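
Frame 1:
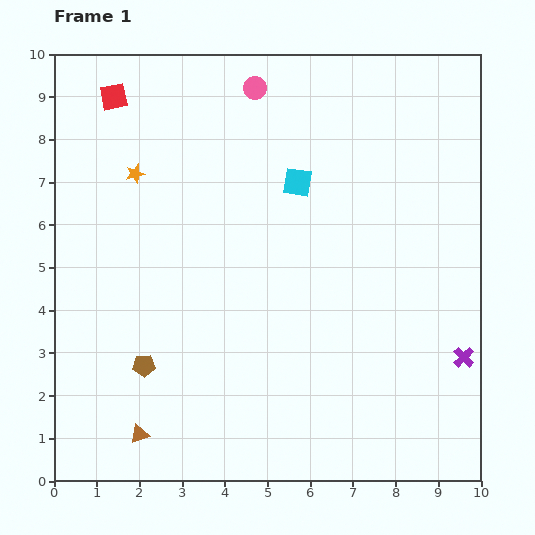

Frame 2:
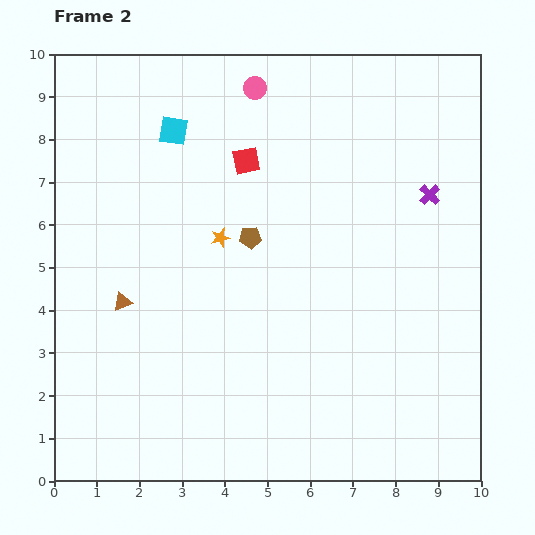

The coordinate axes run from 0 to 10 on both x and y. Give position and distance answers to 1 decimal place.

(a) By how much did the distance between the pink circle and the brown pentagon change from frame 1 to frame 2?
-3.5

Distance in frame 1: 7.0. Distance in frame 2: 3.5.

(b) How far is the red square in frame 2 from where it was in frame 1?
3.4

The red square moved from (1.4, 9.0) to (4.5, 7.5), a distance of √(3.1² + 1.5²) ≈ 3.4.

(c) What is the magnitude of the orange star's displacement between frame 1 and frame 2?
2.5

The orange star moved from (1.9, 7.2) to (3.9, 5.7), a distance of √(2.0² + 1.5²) ≈ 2.5.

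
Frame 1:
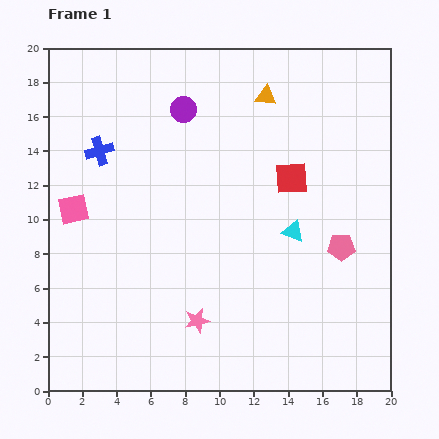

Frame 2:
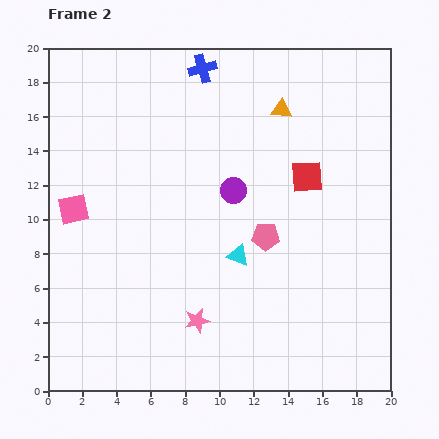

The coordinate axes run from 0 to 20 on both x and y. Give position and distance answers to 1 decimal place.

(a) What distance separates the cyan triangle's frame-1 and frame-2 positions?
3.5

The cyan triangle moved from (14.3, 9.3) to (11.1, 7.9), a distance of √(3.2² + 1.4²) ≈ 3.5.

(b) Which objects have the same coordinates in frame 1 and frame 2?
the pink star, the pink square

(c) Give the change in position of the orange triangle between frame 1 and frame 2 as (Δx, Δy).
(0.9, -0.8)

The orange triangle was at (12.7, 17.2) in frame 1 and (13.6, 16.4) in frame 2.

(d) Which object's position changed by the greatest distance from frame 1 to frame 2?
the blue cross

(moved 7.7; next 5.5)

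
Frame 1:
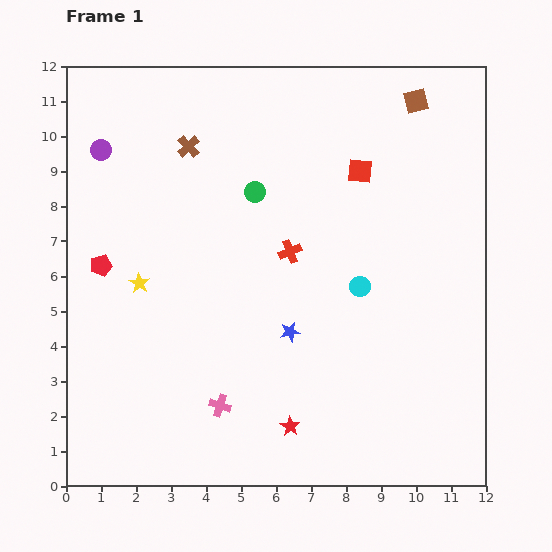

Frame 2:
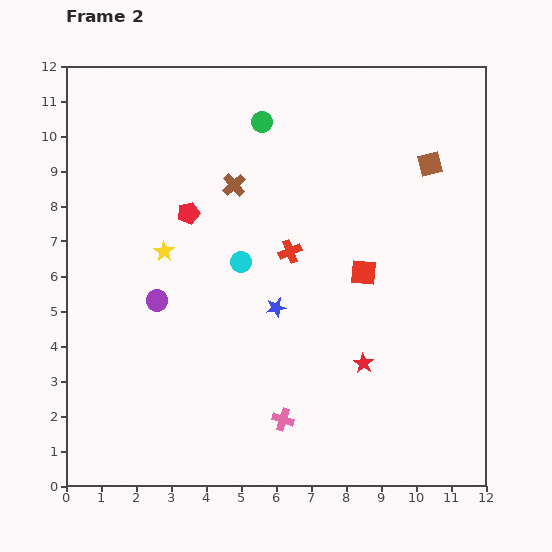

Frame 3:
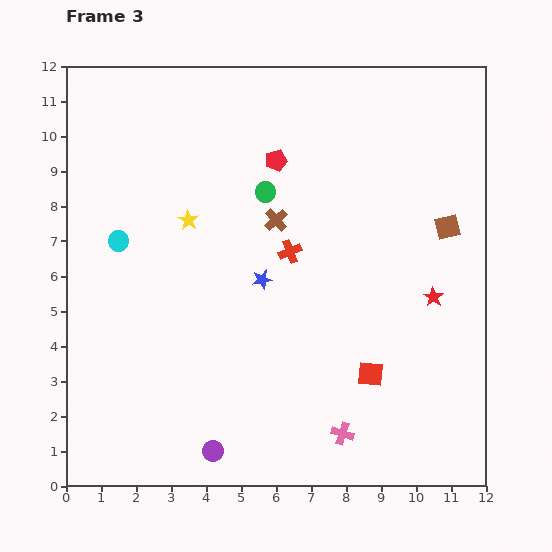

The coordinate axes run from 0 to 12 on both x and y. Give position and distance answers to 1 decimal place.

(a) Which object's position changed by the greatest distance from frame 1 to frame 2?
the purple circle

(moved 4.6; next 3.5)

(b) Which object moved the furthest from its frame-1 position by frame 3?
the purple circle

(moved 9.2; next 7.0)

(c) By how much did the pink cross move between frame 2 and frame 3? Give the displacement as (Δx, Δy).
(1.7, -0.4)

The pink cross was at (6.2, 1.9) in frame 2 and (7.9, 1.5) in frame 3.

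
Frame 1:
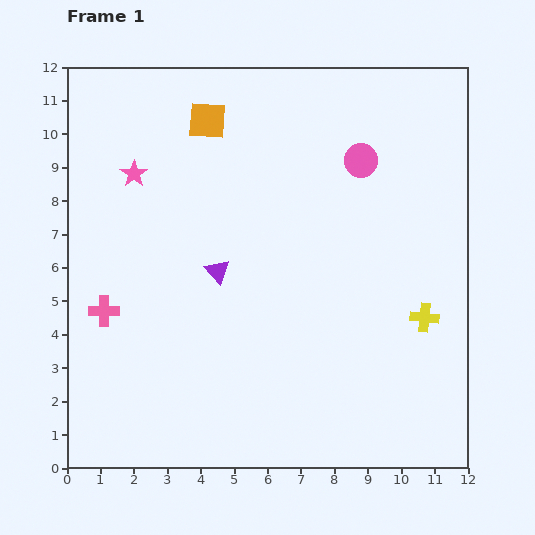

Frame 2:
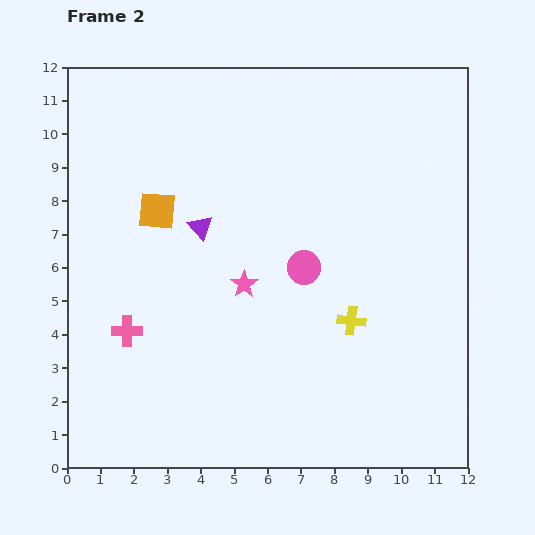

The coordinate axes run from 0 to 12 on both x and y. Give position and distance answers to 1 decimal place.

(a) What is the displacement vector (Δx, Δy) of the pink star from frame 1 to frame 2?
(3.3, -3.3)

The pink star was at (2.0, 8.8) in frame 1 and (5.3, 5.5) in frame 2.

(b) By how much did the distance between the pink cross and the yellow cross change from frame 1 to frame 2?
-2.9

Distance in frame 1: 9.6. Distance in frame 2: 6.7.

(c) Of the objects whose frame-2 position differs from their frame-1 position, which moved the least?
the pink cross

(moved 0.9)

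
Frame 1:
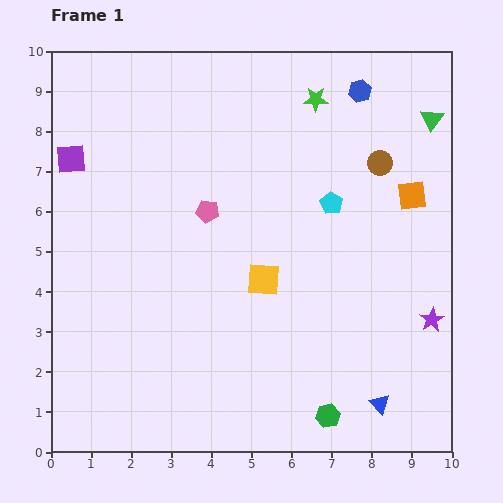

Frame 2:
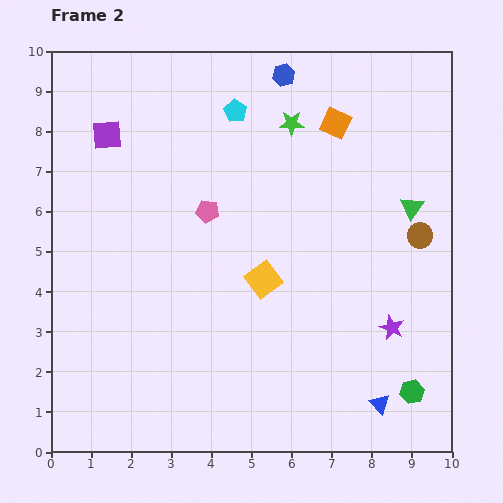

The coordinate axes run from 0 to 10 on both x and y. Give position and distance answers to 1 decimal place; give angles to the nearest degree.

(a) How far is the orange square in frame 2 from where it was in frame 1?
2.6

The orange square moved from (9.0, 6.4) to (7.1, 8.2), a distance of √(1.9² + 1.8²) ≈ 2.6.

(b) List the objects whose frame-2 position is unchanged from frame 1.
the yellow square, the pink pentagon, the blue triangle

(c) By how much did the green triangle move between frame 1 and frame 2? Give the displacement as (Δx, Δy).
(-0.5, -2.2)

The green triangle was at (9.5, 8.3) in frame 1 and (9.0, 6.1) in frame 2.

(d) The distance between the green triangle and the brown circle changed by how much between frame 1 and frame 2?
-1.0

Distance in frame 1: 1.7. Distance in frame 2: 0.7.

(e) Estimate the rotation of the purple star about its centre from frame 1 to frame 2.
19° counter-clockwise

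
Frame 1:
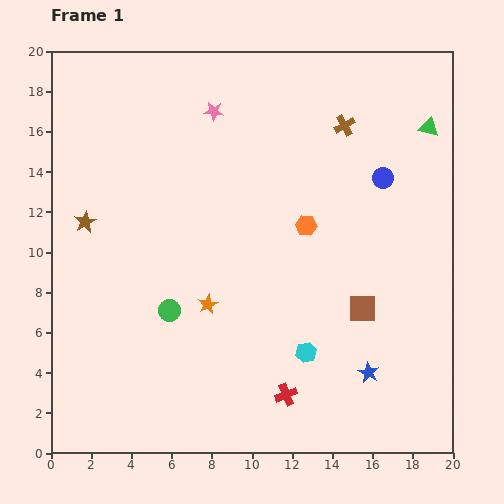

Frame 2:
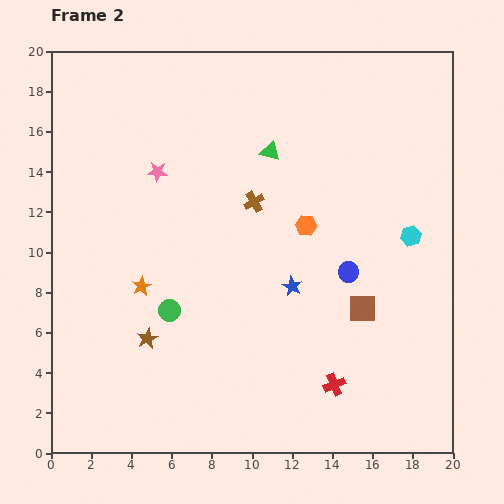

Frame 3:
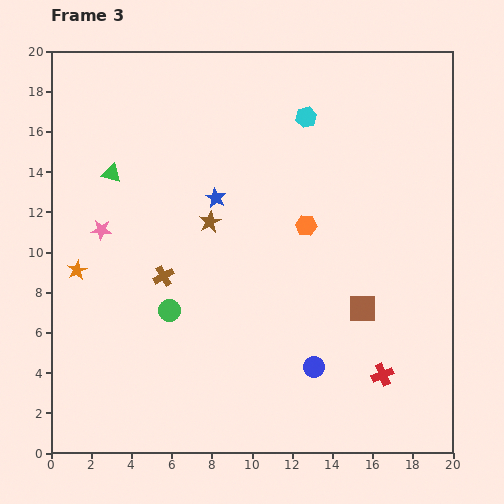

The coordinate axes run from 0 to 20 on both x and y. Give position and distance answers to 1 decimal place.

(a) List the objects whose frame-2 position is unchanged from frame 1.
the green circle, the brown square, the orange hexagon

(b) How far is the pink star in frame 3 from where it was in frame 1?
8.1

The pink star moved from (8.1, 17.0) to (2.5, 11.1), a distance of √(5.6² + 5.9²) ≈ 8.1.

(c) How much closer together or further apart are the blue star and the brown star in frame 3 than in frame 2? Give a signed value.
-6.5

Distance in frame 2: 7.7. Distance in frame 3: 1.2.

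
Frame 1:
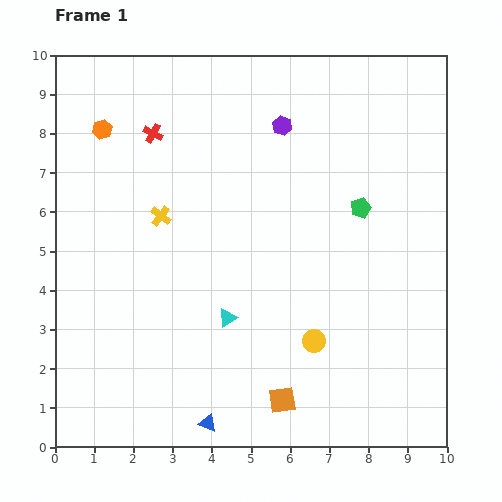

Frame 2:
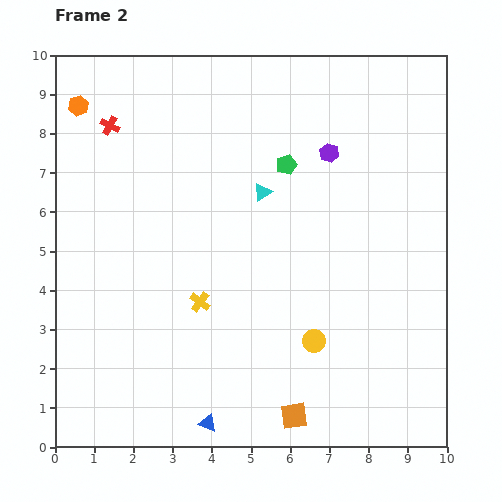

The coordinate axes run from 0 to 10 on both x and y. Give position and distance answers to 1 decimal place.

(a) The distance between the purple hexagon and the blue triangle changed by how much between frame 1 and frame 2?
-0.2

Distance in frame 1: 7.8. Distance in frame 2: 7.6.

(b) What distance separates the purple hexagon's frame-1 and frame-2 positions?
1.4

The purple hexagon moved from (5.8, 8.2) to (7.0, 7.5), a distance of √(1.2² + 0.7²) ≈ 1.4.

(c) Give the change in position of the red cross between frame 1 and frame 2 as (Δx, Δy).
(-1.1, 0.2)

The red cross was at (2.5, 8.0) in frame 1 and (1.4, 8.2) in frame 2.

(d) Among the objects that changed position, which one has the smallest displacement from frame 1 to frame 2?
the orange square

(moved 0.5)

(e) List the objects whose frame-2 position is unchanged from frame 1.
the yellow circle, the blue triangle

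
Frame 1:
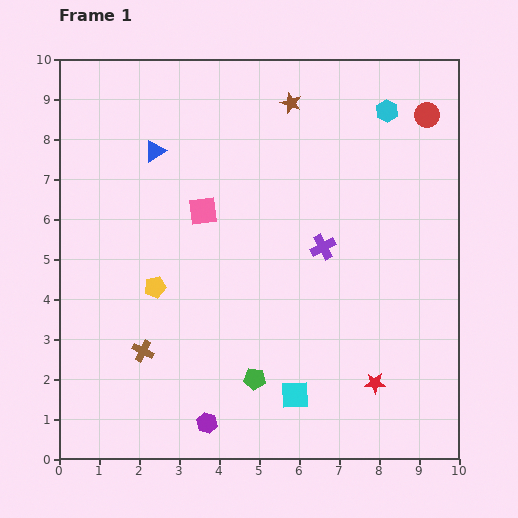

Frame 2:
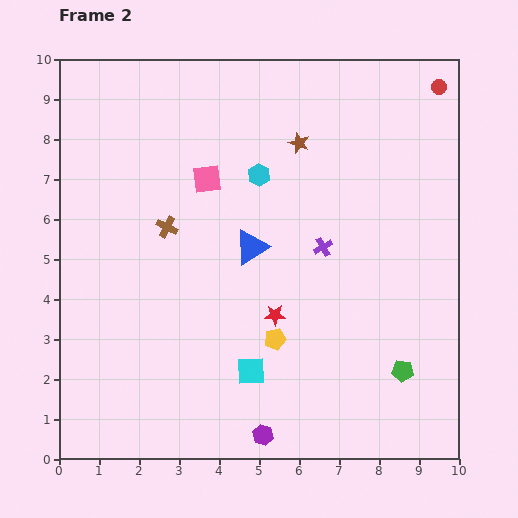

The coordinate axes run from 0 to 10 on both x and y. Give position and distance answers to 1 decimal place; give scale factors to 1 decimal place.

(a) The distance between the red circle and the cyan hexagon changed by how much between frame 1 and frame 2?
+4.0

Distance in frame 1: 1.0. Distance in frame 2: 5.0.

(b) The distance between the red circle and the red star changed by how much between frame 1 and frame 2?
+0.2

Distance in frame 1: 6.8. Distance in frame 2: 7.0.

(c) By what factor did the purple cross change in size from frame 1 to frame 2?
0.8×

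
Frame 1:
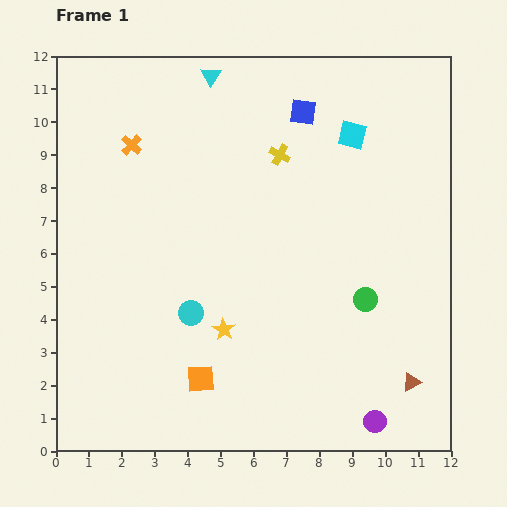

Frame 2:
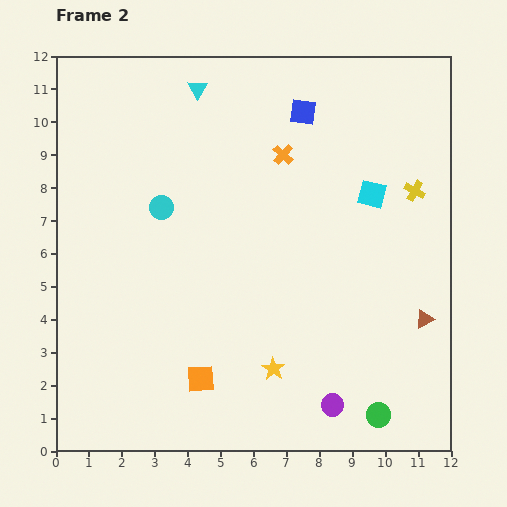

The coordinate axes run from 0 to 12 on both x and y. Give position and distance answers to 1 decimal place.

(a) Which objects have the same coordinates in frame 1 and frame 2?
the blue square, the orange square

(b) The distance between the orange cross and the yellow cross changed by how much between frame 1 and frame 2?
-0.4

Distance in frame 1: 4.5. Distance in frame 2: 4.1.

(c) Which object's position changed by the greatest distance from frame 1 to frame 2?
the orange cross

(moved 4.6; next 4.2)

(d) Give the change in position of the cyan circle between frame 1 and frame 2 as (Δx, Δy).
(-0.9, 3.2)

The cyan circle was at (4.1, 4.2) in frame 1 and (3.2, 7.4) in frame 2.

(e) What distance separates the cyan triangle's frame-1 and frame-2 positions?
0.6

The cyan triangle moved from (4.7, 11.4) to (4.3, 11.0), a distance of √(0.4² + 0.4²) ≈ 0.6.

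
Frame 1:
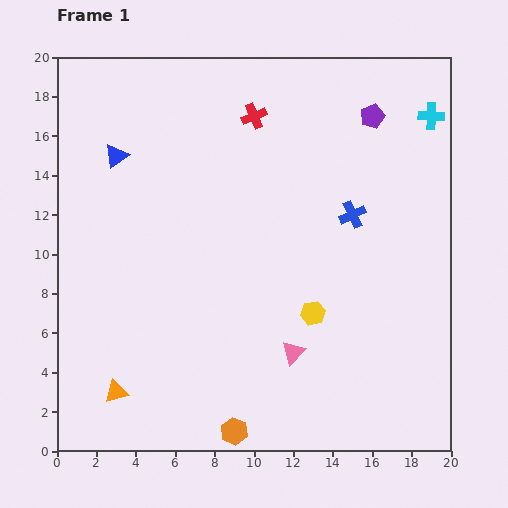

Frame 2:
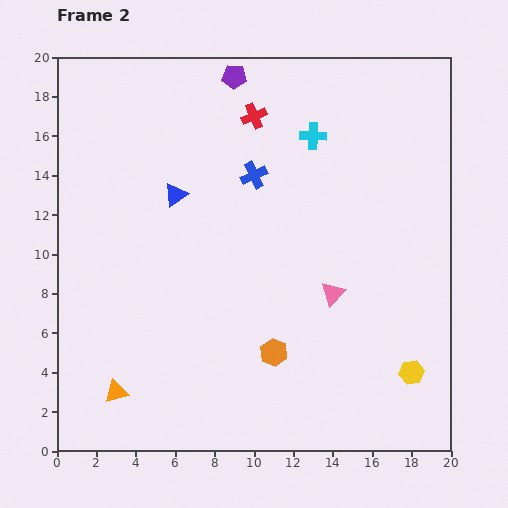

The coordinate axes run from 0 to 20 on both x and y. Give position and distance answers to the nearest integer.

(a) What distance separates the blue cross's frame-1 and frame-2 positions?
5

The blue cross moved from (15, 12) to (10, 14), a distance of √(5² + 2²) ≈ 5.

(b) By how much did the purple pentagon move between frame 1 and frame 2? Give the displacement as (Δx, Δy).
(-7, 2)

The purple pentagon was at (16, 17) in frame 1 and (9, 19) in frame 2.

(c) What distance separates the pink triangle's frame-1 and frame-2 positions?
4

The pink triangle moved from (12, 5) to (14, 8), a distance of √(2² + 3²) ≈ 4.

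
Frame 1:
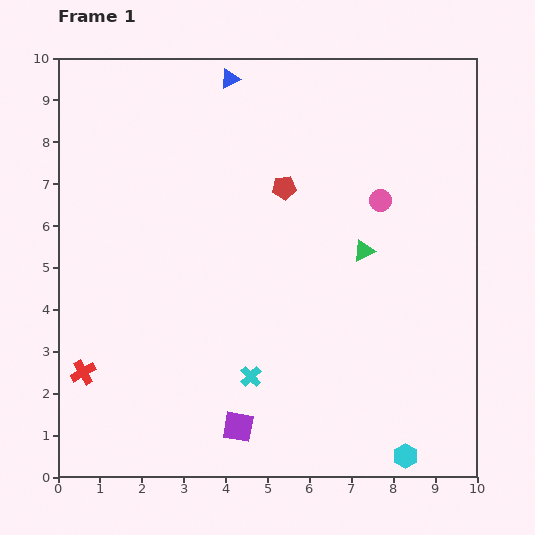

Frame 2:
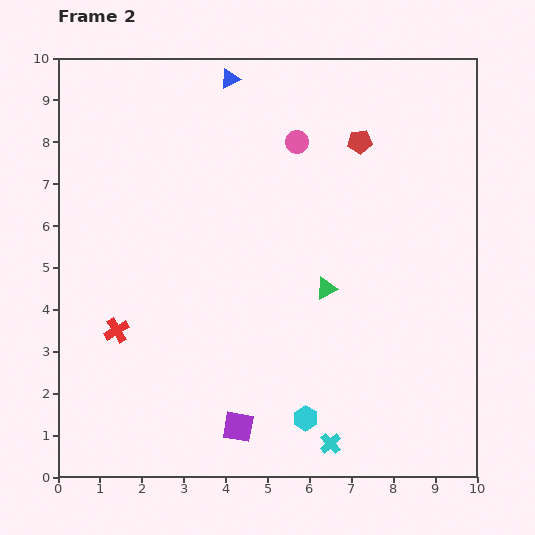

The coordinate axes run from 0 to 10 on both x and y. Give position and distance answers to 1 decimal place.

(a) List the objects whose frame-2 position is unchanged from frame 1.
the purple square, the blue triangle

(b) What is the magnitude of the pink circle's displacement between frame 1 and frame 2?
2.4

The pink circle moved from (7.7, 6.6) to (5.7, 8.0), a distance of √(2.0² + 1.4²) ≈ 2.4.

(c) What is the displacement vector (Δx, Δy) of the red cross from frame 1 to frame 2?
(0.8, 1.0)

The red cross was at (0.6, 2.5) in frame 1 and (1.4, 3.5) in frame 2.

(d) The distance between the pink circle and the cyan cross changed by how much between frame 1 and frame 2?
+2.0

Distance in frame 1: 5.2. Distance in frame 2: 7.2.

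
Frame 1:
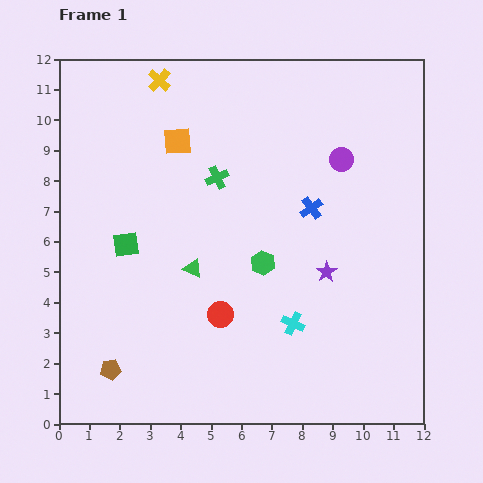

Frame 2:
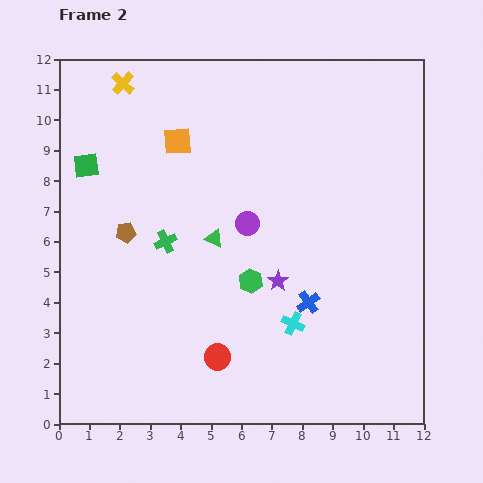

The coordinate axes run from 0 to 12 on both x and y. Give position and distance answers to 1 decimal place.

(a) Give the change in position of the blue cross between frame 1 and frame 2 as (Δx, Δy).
(-0.1, -3.1)

The blue cross was at (8.3, 7.1) in frame 1 and (8.2, 4.0) in frame 2.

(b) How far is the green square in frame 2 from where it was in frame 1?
2.9

The green square moved from (2.2, 5.9) to (0.9, 8.5), a distance of √(1.3² + 2.6²) ≈ 2.9.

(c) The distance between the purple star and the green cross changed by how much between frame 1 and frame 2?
-0.9

Distance in frame 1: 4.8. Distance in frame 2: 3.9.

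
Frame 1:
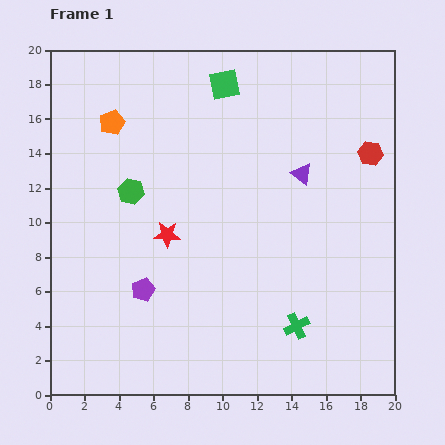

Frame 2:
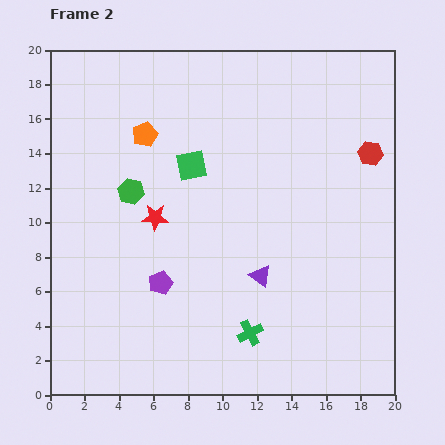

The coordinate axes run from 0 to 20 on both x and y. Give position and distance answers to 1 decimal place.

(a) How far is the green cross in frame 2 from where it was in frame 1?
2.7

The green cross moved from (14.3, 4.0) to (11.6, 3.6), a distance of √(2.7² + 0.4²) ≈ 2.7.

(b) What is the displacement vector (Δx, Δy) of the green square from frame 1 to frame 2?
(-1.9, -4.7)

The green square was at (10.1, 18.0) in frame 1 and (8.2, 13.3) in frame 2.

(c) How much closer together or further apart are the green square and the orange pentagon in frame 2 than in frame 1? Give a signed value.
-3.7

Distance in frame 1: 6.9. Distance in frame 2: 3.2.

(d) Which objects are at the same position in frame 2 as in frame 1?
the green hexagon, the red hexagon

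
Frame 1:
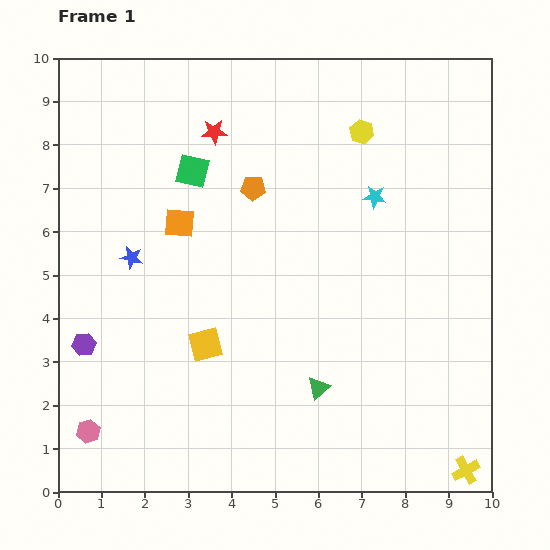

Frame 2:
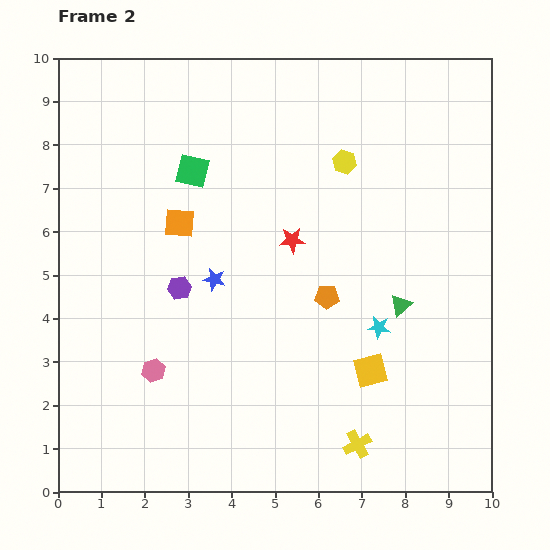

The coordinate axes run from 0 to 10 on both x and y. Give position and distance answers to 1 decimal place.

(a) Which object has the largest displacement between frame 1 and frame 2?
the yellow square

(moved 3.8; next 3.1)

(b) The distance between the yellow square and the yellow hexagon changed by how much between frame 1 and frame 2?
-1.3

Distance in frame 1: 6.1. Distance in frame 2: 4.8.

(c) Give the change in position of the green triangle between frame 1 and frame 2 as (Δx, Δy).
(1.9, 1.9)

The green triangle was at (6.0, 2.4) in frame 1 and (7.9, 4.3) in frame 2.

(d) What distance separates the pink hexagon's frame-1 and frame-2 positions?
2.1

The pink hexagon moved from (0.7, 1.4) to (2.2, 2.8), a distance of √(1.5² + 1.4²) ≈ 2.1.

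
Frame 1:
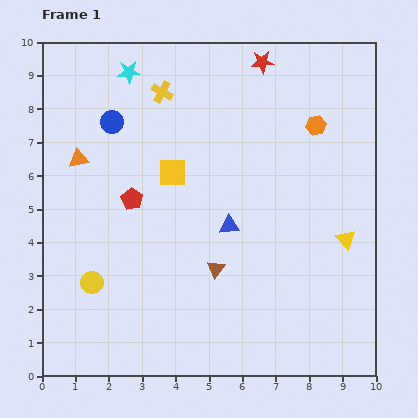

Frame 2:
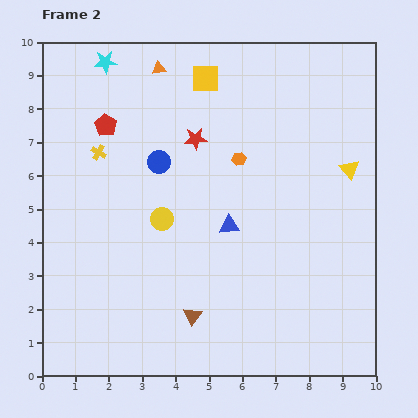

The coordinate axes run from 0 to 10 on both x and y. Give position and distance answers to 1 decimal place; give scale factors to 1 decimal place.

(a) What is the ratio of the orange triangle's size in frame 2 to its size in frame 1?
0.7×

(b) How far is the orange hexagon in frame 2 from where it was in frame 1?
2.5

The orange hexagon moved from (8.2, 7.5) to (5.9, 6.5), a distance of √(2.3² + 1.0²) ≈ 2.5.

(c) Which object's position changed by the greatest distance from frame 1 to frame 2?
the orange triangle

(moved 3.6; next 3.0)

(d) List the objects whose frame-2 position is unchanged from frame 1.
the blue triangle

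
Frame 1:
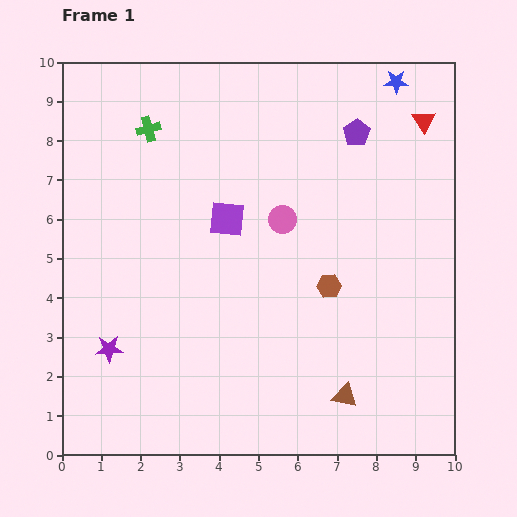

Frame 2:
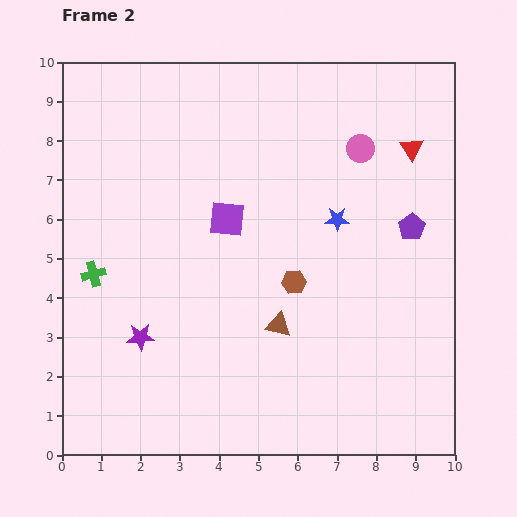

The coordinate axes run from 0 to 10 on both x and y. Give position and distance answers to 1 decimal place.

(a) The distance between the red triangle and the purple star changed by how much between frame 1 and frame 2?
-1.5

Distance in frame 1: 9.9. Distance in frame 2: 8.4.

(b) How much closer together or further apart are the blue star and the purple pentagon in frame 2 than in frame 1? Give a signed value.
+0.3

Distance in frame 1: 1.6. Distance in frame 2: 1.9.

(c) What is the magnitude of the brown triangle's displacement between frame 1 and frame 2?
2.5

The brown triangle moved from (7.2, 1.5) to (5.5, 3.3), a distance of √(1.7² + 1.8²) ≈ 2.5.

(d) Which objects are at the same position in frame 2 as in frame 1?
the purple square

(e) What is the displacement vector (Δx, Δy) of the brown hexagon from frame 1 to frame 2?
(-0.9, 0.1)

The brown hexagon was at (6.8, 4.3) in frame 1 and (5.9, 4.4) in frame 2.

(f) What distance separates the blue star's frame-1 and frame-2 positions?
3.8

The blue star moved from (8.5, 9.5) to (7.0, 6.0), a distance of √(1.5² + 3.5²) ≈ 3.8.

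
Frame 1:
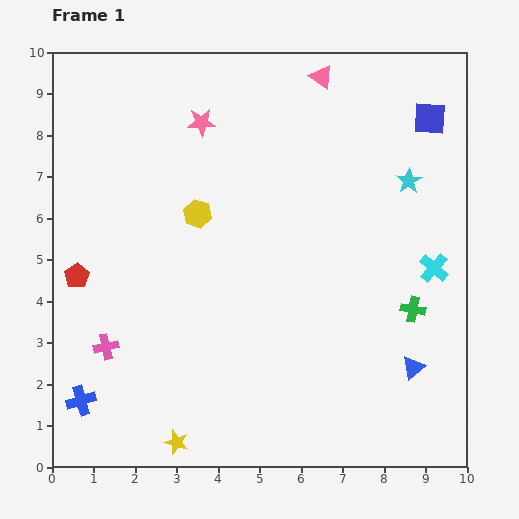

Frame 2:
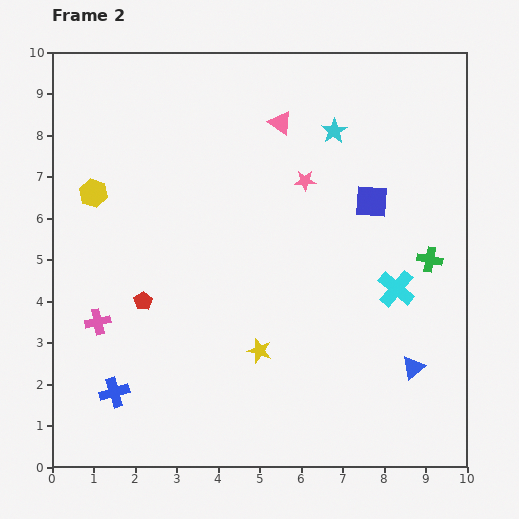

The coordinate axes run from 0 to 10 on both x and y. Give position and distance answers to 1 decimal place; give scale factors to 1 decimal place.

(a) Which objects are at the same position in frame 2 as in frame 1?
the blue triangle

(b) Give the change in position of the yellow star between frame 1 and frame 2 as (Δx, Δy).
(2.0, 2.2)

The yellow star was at (3.0, 0.6) in frame 1 and (5.0, 2.8) in frame 2.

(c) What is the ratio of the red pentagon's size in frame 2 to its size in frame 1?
0.8×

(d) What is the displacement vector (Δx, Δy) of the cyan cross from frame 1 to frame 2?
(-0.9, -0.5)

The cyan cross was at (9.2, 4.8) in frame 1 and (8.3, 4.3) in frame 2.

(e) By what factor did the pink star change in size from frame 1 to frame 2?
0.7×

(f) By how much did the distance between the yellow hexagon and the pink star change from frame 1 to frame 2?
+2.9

Distance in frame 1: 2.2. Distance in frame 2: 5.1.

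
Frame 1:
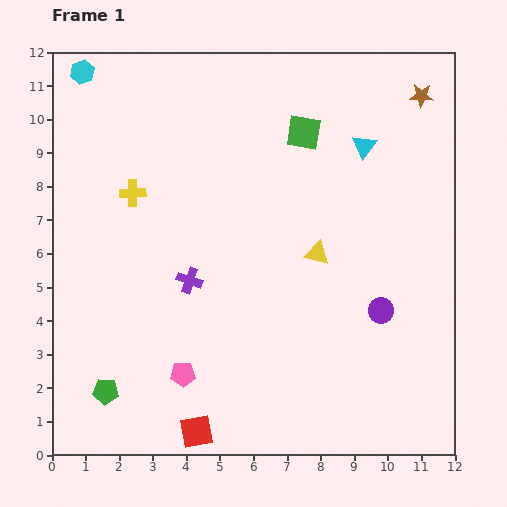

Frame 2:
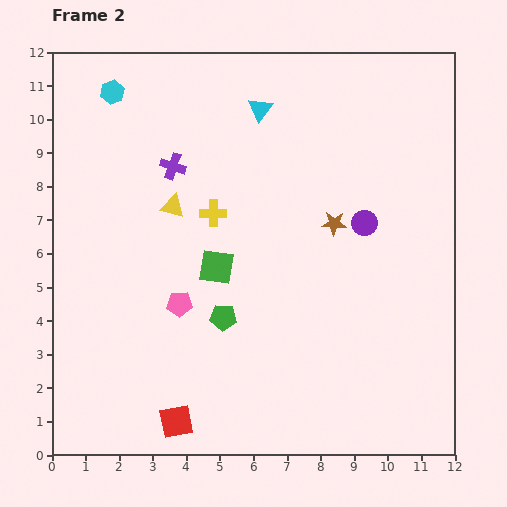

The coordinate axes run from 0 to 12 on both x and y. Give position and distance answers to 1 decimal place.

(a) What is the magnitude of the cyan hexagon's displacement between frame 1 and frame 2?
1.1

The cyan hexagon moved from (0.9, 11.4) to (1.8, 10.8), a distance of √(0.9² + 0.6²) ≈ 1.1.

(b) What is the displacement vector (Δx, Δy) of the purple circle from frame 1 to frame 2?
(-0.5, 2.6)

The purple circle was at (9.8, 4.3) in frame 1 and (9.3, 6.9) in frame 2.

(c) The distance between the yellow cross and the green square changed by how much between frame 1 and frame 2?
-3.8

Distance in frame 1: 5.4. Distance in frame 2: 1.6.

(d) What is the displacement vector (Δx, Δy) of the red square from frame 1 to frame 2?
(-0.6, 0.3)

The red square was at (4.3, 0.7) in frame 1 and (3.7, 1.0) in frame 2.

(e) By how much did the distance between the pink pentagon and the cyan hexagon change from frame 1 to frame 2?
-2.9

Distance in frame 1: 9.5. Distance in frame 2: 6.6.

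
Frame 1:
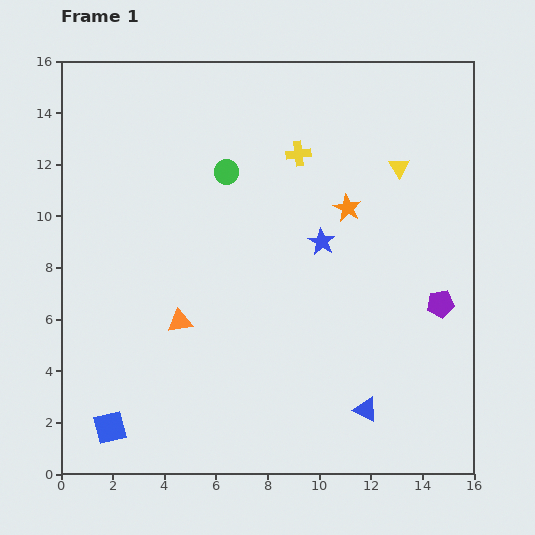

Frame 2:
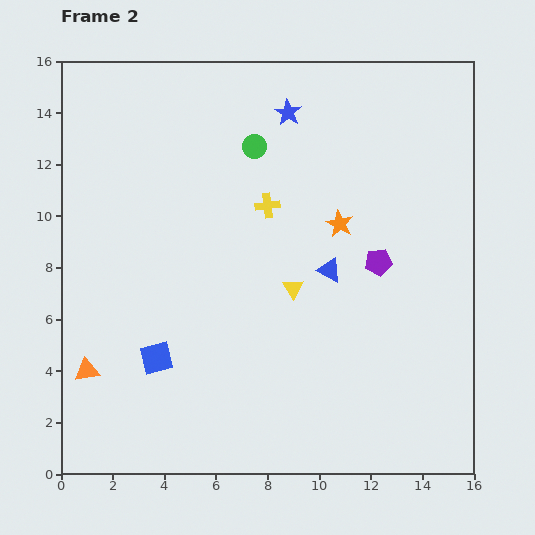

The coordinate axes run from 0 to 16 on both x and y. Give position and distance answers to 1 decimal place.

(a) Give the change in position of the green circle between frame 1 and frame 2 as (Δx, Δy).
(1.1, 1.0)

The green circle was at (6.4, 11.7) in frame 1 and (7.5, 12.7) in frame 2.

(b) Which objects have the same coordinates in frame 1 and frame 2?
none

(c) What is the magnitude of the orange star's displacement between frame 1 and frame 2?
0.7

The orange star moved from (11.1, 10.3) to (10.8, 9.7), a distance of √(0.3² + 0.6²) ≈ 0.7.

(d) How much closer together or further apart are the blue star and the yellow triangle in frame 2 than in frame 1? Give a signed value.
+2.6

Distance in frame 1: 4.2. Distance in frame 2: 6.8.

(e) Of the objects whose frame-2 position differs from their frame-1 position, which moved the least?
the orange star

(moved 0.7)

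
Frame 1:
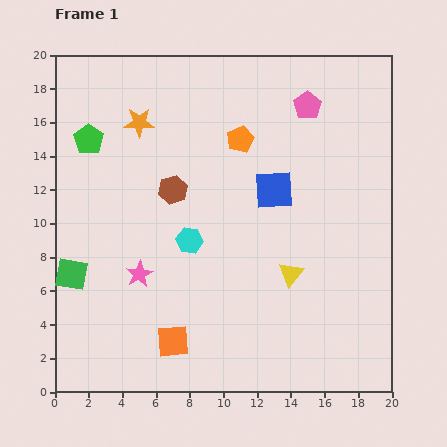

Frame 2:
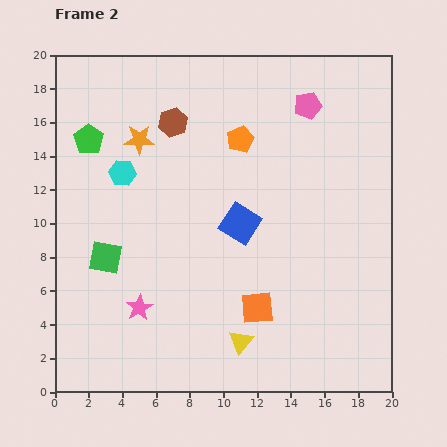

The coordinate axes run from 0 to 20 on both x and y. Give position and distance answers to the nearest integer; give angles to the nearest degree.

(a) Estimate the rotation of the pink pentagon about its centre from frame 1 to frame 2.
23° clockwise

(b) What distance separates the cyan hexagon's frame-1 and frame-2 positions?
6

The cyan hexagon moved from (8, 9) to (4, 13), a distance of √(4² + 4²) ≈ 6.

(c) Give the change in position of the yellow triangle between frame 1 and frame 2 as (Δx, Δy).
(-3, -4)

The yellow triangle was at (14, 7) in frame 1 and (11, 3) in frame 2.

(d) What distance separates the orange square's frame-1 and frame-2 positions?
5

The orange square moved from (7, 3) to (12, 5), a distance of √(5² + 2²) ≈ 5.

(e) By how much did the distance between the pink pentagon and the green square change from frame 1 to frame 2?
-2

Distance in frame 1: 17. Distance in frame 2: 15.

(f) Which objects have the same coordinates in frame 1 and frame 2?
the green pentagon, the orange pentagon, the pink pentagon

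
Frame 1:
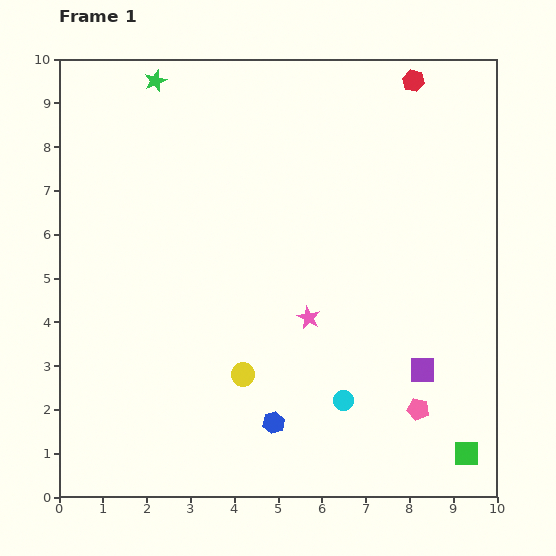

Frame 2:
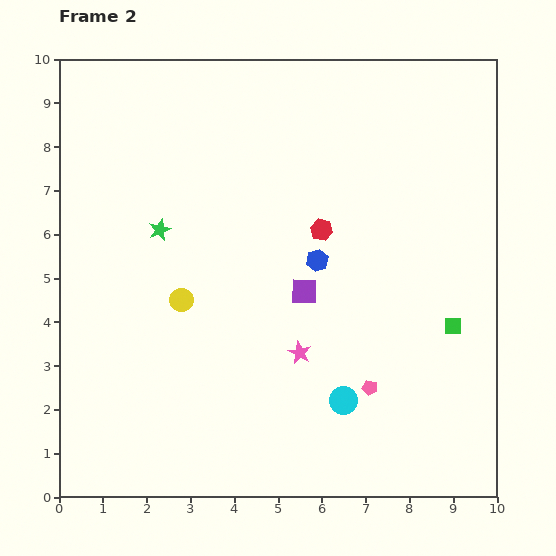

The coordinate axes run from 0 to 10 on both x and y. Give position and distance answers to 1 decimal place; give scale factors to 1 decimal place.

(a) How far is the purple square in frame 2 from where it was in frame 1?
3.2

The purple square moved from (8.3, 2.9) to (5.6, 4.7), a distance of √(2.7² + 1.8²) ≈ 3.2.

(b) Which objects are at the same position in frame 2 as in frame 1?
the cyan circle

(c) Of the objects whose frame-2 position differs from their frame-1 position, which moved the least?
the pink star

(moved 0.8)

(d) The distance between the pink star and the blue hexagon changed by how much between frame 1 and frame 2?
-0.4

Distance in frame 1: 2.5. Distance in frame 2: 2.1.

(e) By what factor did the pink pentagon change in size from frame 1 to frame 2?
0.7×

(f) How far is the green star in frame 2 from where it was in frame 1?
3.4

The green star moved from (2.2, 9.5) to (2.3, 6.1), a distance of √(0.1² + 3.4²) ≈ 3.4.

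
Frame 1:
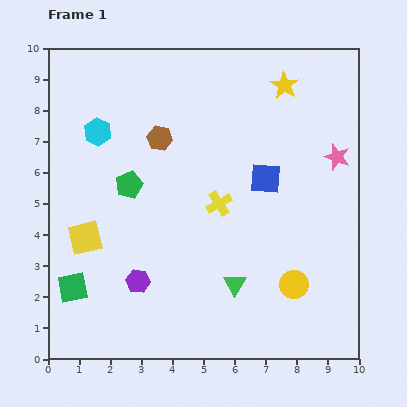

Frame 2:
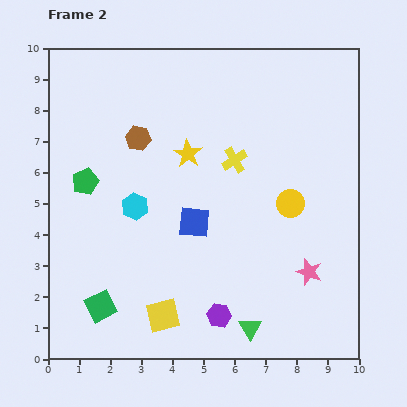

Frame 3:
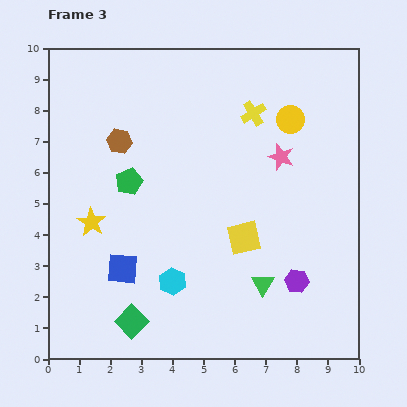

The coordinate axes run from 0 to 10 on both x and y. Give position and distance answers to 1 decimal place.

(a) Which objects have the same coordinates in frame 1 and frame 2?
none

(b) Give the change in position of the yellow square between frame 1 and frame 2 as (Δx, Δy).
(2.5, -2.5)

The yellow square was at (1.2, 3.9) in frame 1 and (3.7, 1.4) in frame 2.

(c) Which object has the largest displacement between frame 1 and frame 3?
the yellow star

(moved 7.6; next 5.4)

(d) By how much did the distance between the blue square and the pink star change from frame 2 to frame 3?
+2.2

Distance in frame 2: 4.0. Distance in frame 3: 6.2.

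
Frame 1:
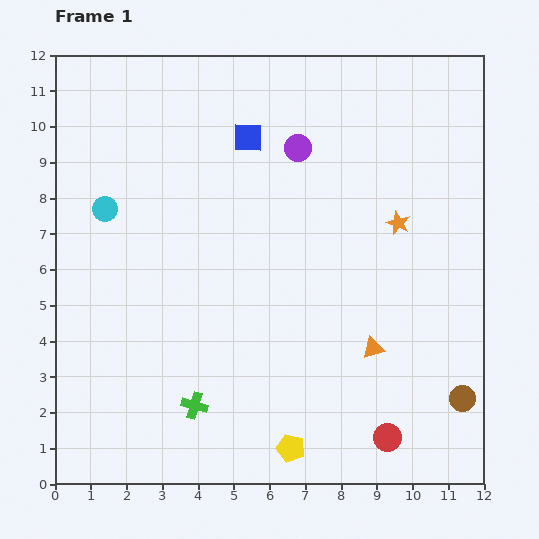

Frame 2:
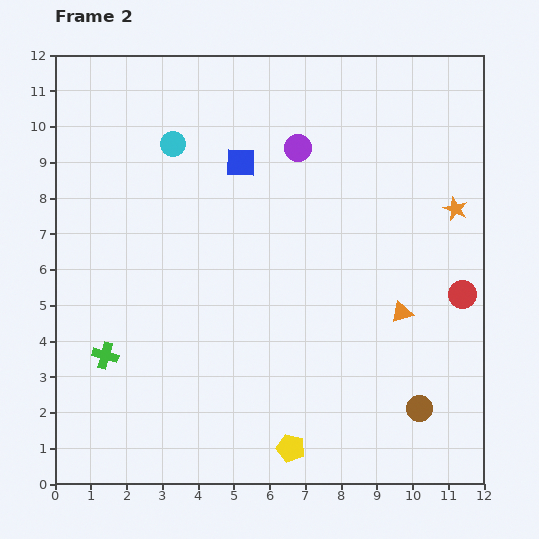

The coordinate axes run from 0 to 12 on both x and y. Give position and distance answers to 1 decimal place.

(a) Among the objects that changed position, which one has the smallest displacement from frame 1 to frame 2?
the blue square

(moved 0.7)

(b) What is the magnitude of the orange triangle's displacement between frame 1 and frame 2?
1.3

The orange triangle moved from (8.9, 3.8) to (9.7, 4.8), a distance of √(0.8² + 1.0²) ≈ 1.3.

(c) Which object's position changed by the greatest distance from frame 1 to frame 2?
the red circle

(moved 4.5; next 2.9)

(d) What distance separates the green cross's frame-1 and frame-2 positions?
2.9

The green cross moved from (3.9, 2.2) to (1.4, 3.6), a distance of √(2.5² + 1.4²) ≈ 2.9.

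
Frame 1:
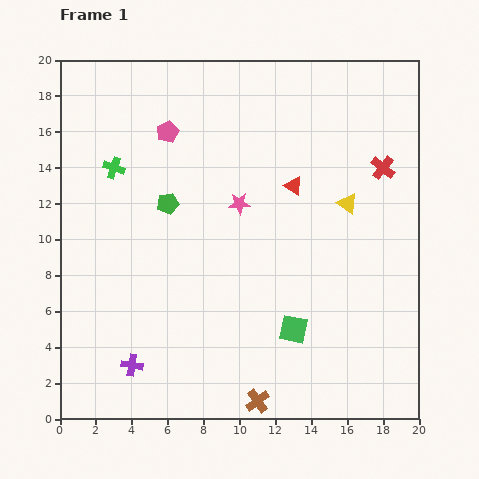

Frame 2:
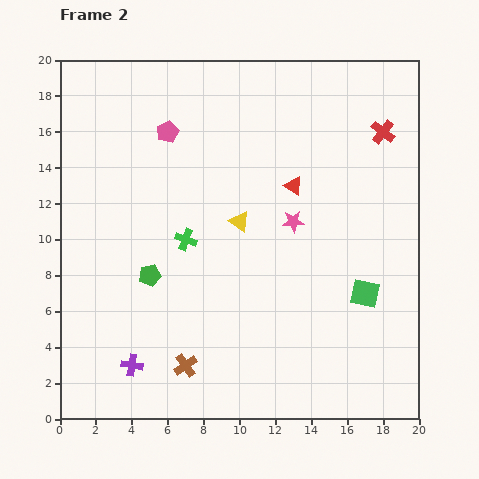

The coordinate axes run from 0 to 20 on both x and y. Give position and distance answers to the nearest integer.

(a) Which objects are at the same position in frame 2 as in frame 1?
the purple cross, the pink pentagon, the red triangle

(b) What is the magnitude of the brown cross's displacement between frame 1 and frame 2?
4

The brown cross moved from (11, 1) to (7, 3), a distance of √(4² + 2²) ≈ 4.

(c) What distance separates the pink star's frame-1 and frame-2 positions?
3

The pink star moved from (10, 12) to (13, 11), a distance of √(3² + 1²) ≈ 3.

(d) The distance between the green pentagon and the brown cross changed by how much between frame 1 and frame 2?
-7

Distance in frame 1: 12. Distance in frame 2: 5.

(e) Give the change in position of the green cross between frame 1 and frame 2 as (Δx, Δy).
(4, -4)

The green cross was at (3, 14) in frame 1 and (7, 10) in frame 2.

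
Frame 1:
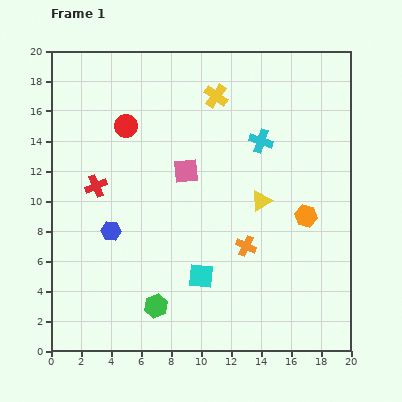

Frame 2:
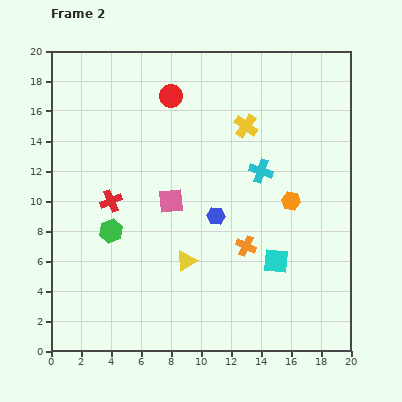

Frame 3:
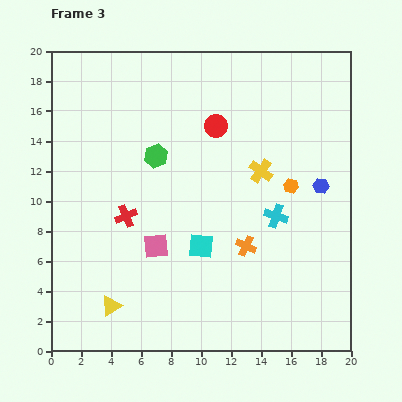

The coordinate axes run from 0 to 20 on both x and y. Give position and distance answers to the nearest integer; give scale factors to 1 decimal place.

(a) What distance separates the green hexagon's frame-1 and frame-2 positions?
6

The green hexagon moved from (7, 3) to (4, 8), a distance of √(3² + 5²) ≈ 6.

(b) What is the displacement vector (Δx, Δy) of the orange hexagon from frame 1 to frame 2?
(-1, 1)

The orange hexagon was at (17, 9) in frame 1 and (16, 10) in frame 2.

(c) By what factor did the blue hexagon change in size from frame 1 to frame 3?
0.8×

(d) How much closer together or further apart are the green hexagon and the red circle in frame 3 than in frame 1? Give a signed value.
-8

Distance in frame 1: 12. Distance in frame 3: 4.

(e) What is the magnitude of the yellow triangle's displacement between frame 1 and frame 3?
12

The yellow triangle moved from (14, 10) to (4, 3), a distance of √(10² + 7²) ≈ 12.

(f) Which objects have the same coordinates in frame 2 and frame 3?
the orange cross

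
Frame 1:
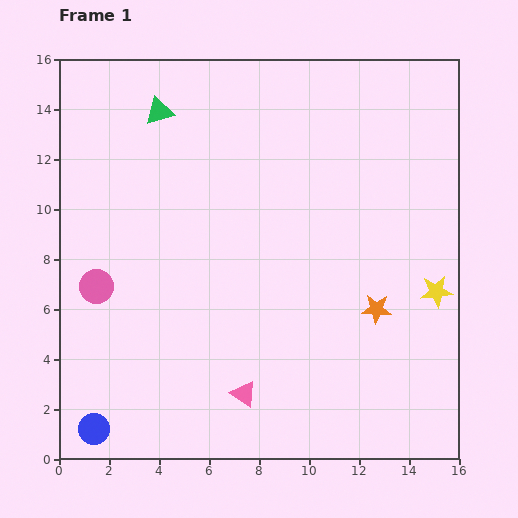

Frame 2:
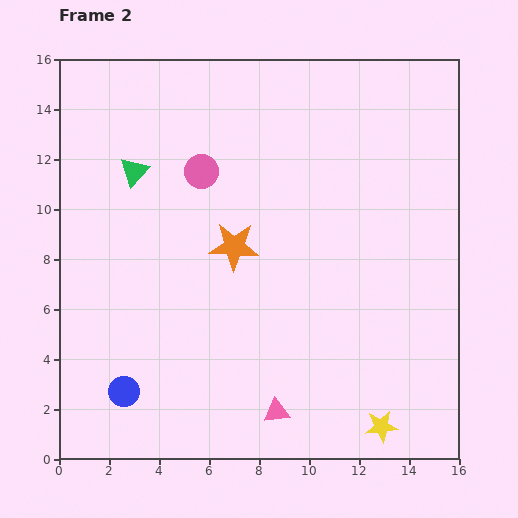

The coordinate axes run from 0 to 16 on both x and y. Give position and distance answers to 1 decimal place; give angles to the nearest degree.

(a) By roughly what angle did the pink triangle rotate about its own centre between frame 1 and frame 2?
41° counter-clockwise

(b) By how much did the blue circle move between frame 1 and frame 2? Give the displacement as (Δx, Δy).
(1.2, 1.5)

The blue circle was at (1.4, 1.2) in frame 1 and (2.6, 2.7) in frame 2.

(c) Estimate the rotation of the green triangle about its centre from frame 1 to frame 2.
30° counter-clockwise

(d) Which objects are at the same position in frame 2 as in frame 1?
none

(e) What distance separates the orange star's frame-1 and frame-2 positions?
6.2

The orange star moved from (12.7, 6.0) to (7.0, 8.5), a distance of √(5.7² + 2.5²) ≈ 6.2.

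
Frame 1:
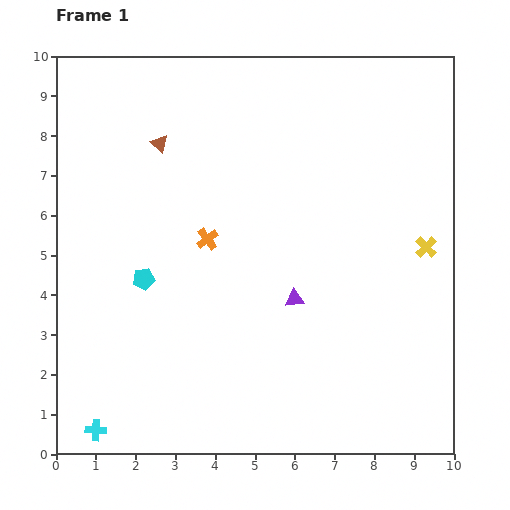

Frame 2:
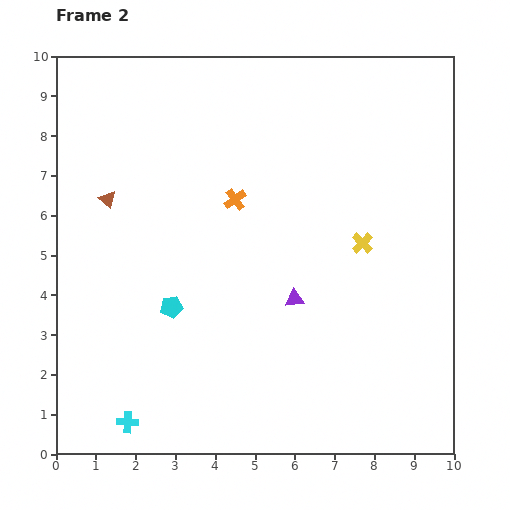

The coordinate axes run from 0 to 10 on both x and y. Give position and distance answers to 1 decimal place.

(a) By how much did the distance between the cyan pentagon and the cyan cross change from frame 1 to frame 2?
-0.9

Distance in frame 1: 4.0. Distance in frame 2: 3.1.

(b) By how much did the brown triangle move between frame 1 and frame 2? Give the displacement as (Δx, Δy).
(-1.3, -1.4)

The brown triangle was at (2.6, 7.8) in frame 1 and (1.3, 6.4) in frame 2.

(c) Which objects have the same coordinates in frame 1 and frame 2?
the purple triangle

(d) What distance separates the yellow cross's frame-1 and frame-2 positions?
1.6

The yellow cross moved from (9.3, 5.2) to (7.7, 5.3), a distance of √(1.6² + 0.1²) ≈ 1.6.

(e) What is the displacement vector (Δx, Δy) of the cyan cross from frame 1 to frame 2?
(0.8, 0.2)

The cyan cross was at (1.0, 0.6) in frame 1 and (1.8, 0.8) in frame 2.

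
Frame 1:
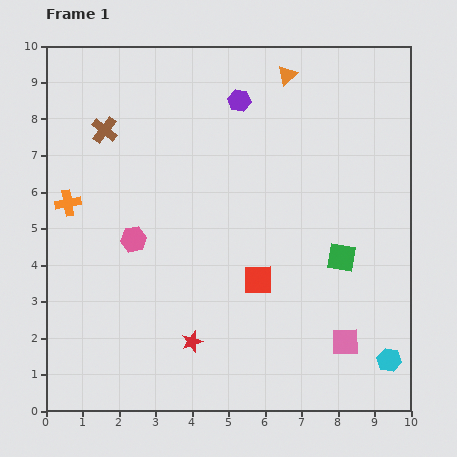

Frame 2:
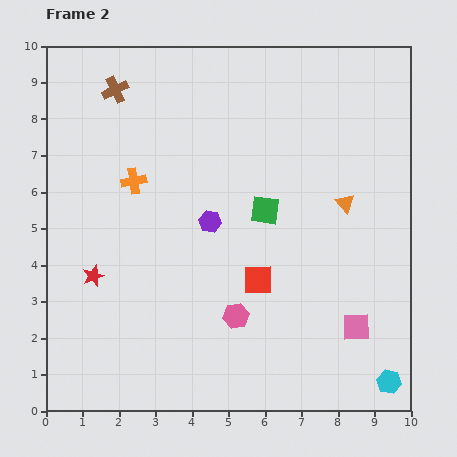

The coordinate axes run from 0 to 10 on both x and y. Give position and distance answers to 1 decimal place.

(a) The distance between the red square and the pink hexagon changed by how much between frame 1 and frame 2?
-2.4

Distance in frame 1: 3.6. Distance in frame 2: 1.2.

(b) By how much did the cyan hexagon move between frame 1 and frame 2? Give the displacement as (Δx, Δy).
(0.0, -0.6)

The cyan hexagon was at (9.4, 1.4) in frame 1 and (9.4, 0.8) in frame 2.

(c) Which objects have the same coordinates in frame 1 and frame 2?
the red square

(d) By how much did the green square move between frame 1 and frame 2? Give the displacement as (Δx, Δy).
(-2.1, 1.3)

The green square was at (8.1, 4.2) in frame 1 and (6.0, 5.5) in frame 2.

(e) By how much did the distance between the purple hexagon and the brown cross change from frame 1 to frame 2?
+0.6

Distance in frame 1: 3.8. Distance in frame 2: 4.4.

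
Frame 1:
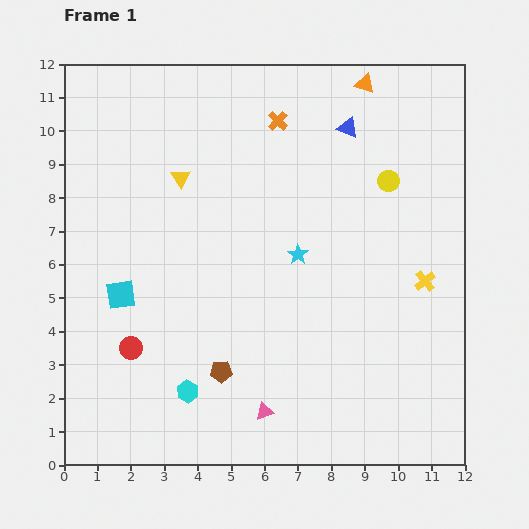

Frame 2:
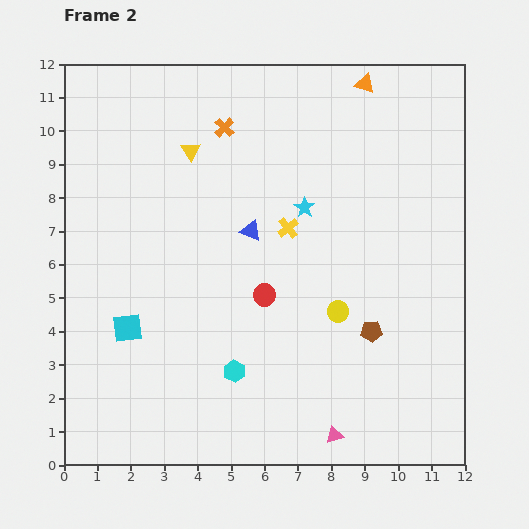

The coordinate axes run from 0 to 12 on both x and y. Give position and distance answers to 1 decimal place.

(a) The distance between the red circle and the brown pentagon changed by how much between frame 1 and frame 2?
+0.6

Distance in frame 1: 2.8. Distance in frame 2: 3.4.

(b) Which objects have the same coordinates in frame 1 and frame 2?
the orange triangle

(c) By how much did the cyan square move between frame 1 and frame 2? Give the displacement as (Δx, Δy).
(0.2, -1.0)

The cyan square was at (1.7, 5.1) in frame 1 and (1.9, 4.1) in frame 2.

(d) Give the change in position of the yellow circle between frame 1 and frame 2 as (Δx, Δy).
(-1.5, -3.9)

The yellow circle was at (9.7, 8.5) in frame 1 and (8.2, 4.6) in frame 2.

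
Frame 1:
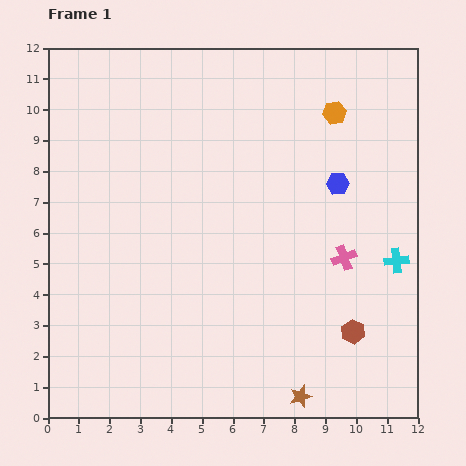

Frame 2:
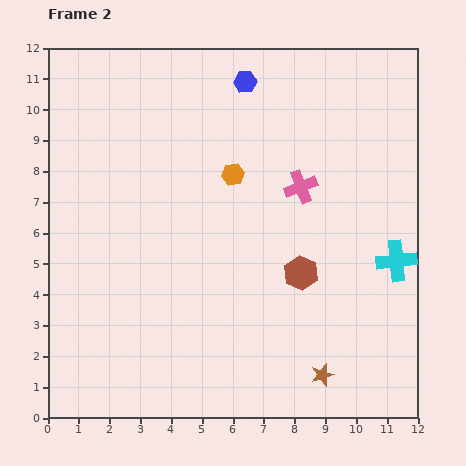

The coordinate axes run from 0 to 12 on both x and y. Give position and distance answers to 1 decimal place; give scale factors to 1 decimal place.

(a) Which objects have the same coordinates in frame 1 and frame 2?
the cyan cross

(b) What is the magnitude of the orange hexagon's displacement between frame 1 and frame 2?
3.9

The orange hexagon moved from (9.3, 9.9) to (6.0, 7.9), a distance of √(3.3² + 2.0²) ≈ 3.9.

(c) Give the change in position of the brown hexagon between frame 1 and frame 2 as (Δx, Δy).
(-1.7, 1.9)

The brown hexagon was at (9.9, 2.8) in frame 1 and (8.2, 4.7) in frame 2.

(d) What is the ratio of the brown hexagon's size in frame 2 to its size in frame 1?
1.4×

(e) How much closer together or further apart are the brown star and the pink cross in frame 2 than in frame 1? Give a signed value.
+1.4

Distance in frame 1: 4.7. Distance in frame 2: 6.1.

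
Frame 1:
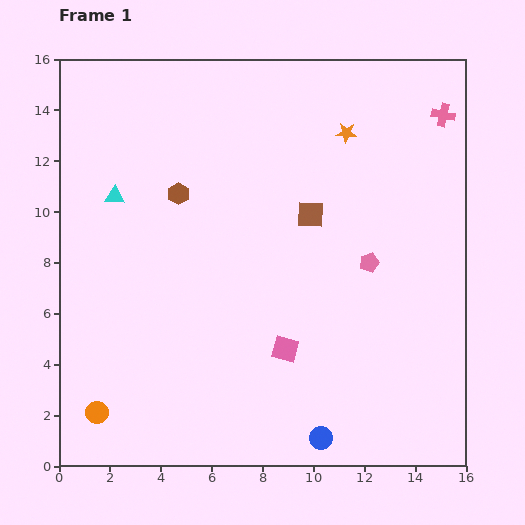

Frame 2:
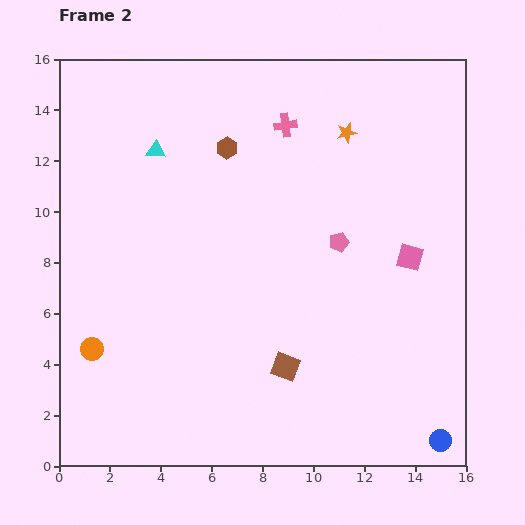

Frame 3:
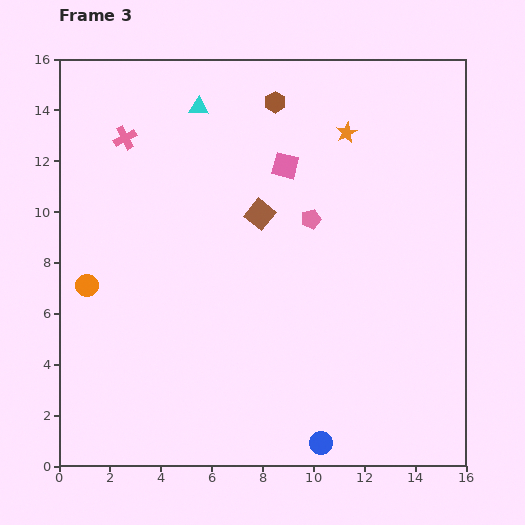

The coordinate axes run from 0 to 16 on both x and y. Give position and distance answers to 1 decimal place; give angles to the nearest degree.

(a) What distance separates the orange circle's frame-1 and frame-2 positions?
2.5

The orange circle moved from (1.5, 2.1) to (1.3, 4.6), a distance of √(0.2² + 2.5²) ≈ 2.5.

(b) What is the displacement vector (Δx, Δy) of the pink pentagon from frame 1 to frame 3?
(-2.3, 1.7)

The pink pentagon was at (12.2, 8.0) in frame 1 and (9.9, 9.7) in frame 3.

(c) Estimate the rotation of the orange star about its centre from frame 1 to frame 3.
30° counter-clockwise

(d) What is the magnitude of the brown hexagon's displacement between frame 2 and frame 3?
2.6

The brown hexagon moved from (6.6, 12.5) to (8.5, 14.3), a distance of √(1.9² + 1.8²) ≈ 2.6.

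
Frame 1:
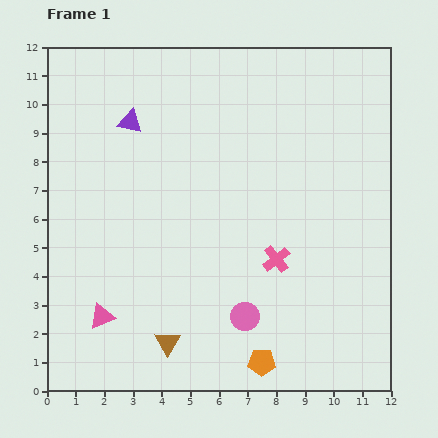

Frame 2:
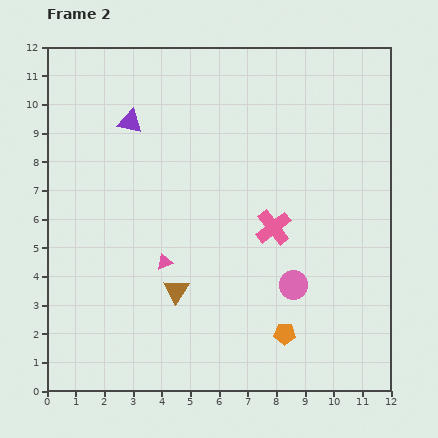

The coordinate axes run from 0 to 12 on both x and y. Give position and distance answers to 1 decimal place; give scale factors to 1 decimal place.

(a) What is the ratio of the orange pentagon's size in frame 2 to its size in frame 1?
0.8×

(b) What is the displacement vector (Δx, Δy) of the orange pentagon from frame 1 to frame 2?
(0.8, 1.0)

The orange pentagon was at (7.5, 1.0) in frame 1 and (8.3, 2.0) in frame 2.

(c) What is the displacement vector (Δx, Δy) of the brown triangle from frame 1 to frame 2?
(0.3, 1.8)

The brown triangle was at (4.2, 1.7) in frame 1 and (4.5, 3.5) in frame 2.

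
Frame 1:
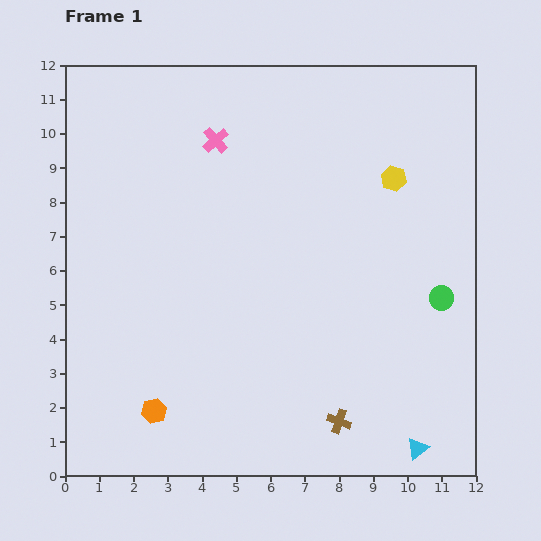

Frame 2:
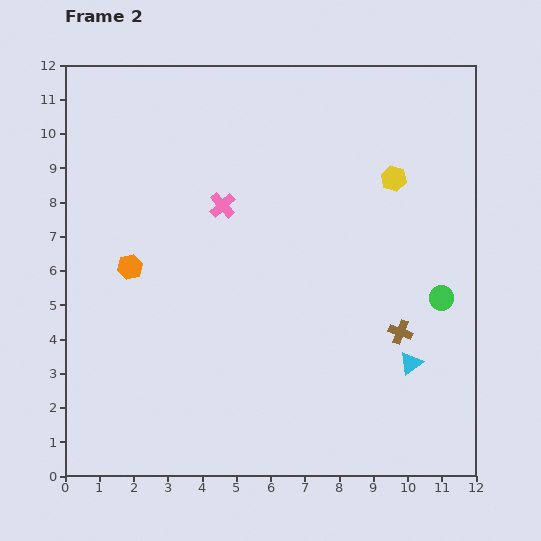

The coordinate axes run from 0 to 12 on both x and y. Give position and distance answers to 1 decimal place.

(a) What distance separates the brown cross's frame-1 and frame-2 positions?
3.2

The brown cross moved from (8.0, 1.6) to (9.8, 4.2), a distance of √(1.8² + 2.6²) ≈ 3.2.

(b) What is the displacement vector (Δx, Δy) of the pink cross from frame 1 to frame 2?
(0.2, -1.9)

The pink cross was at (4.4, 9.8) in frame 1 and (4.6, 7.9) in frame 2.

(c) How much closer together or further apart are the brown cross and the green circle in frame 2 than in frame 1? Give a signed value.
-3.1

Distance in frame 1: 4.7. Distance in frame 2: 1.6.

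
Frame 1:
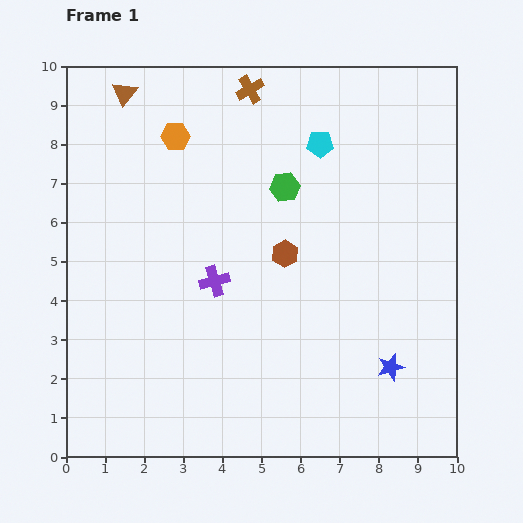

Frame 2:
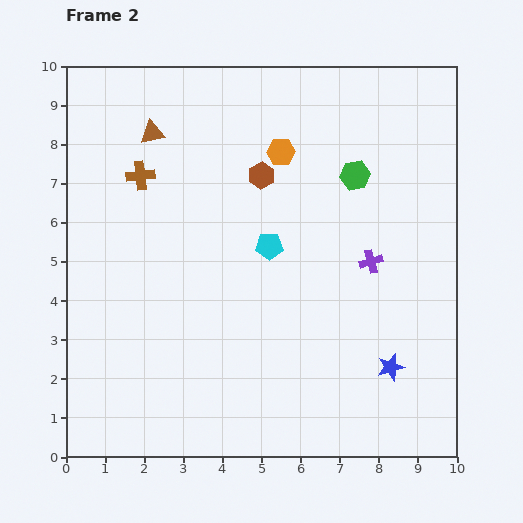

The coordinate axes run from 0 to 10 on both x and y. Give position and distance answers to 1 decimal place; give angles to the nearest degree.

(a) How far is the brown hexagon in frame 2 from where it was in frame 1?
2.1

The brown hexagon moved from (5.6, 5.2) to (5.0, 7.2), a distance of √(0.6² + 2.0²) ≈ 2.1.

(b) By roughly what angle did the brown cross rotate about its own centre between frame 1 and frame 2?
23° clockwise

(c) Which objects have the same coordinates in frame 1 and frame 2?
the blue star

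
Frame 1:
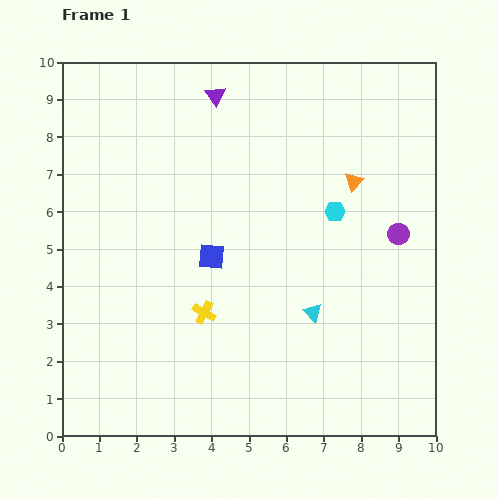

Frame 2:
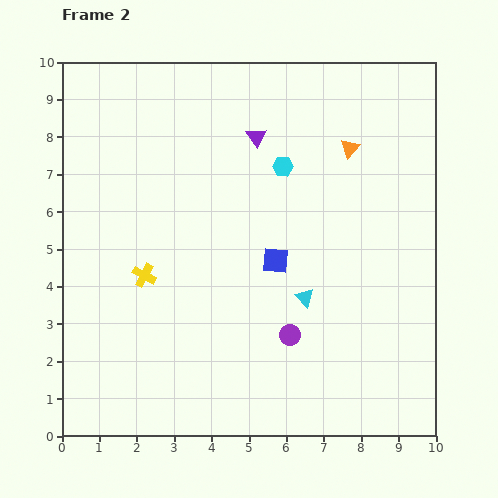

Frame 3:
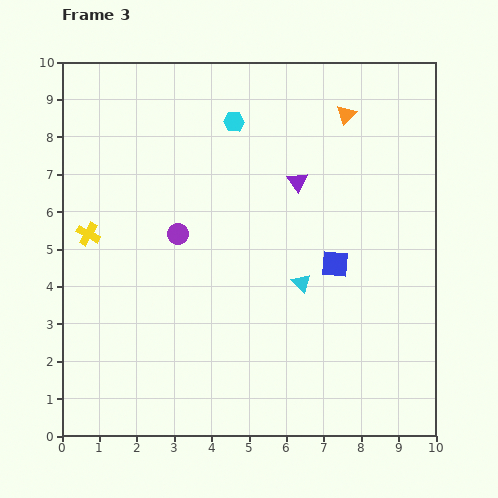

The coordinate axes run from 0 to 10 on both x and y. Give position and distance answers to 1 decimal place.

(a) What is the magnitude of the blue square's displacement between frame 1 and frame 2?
1.7

The blue square moved from (4.0, 4.8) to (5.7, 4.7), a distance of √(1.7² + 0.1²) ≈ 1.7.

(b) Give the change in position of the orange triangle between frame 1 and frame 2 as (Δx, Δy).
(-0.1, 0.9)

The orange triangle was at (7.8, 6.8) in frame 1 and (7.7, 7.7) in frame 2.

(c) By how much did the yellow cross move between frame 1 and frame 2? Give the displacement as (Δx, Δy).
(-1.6, 1.0)

The yellow cross was at (3.8, 3.3) in frame 1 and (2.2, 4.3) in frame 2.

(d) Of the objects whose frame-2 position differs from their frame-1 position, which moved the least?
the cyan triangle

(moved 0.4)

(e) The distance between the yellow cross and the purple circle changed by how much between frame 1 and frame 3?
-3.2

Distance in frame 1: 5.6. Distance in frame 3: 2.4.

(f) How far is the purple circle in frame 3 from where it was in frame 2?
4.0

The purple circle moved from (6.1, 2.7) to (3.1, 5.4), a distance of √(3.0² + 2.7²) ≈ 4.0.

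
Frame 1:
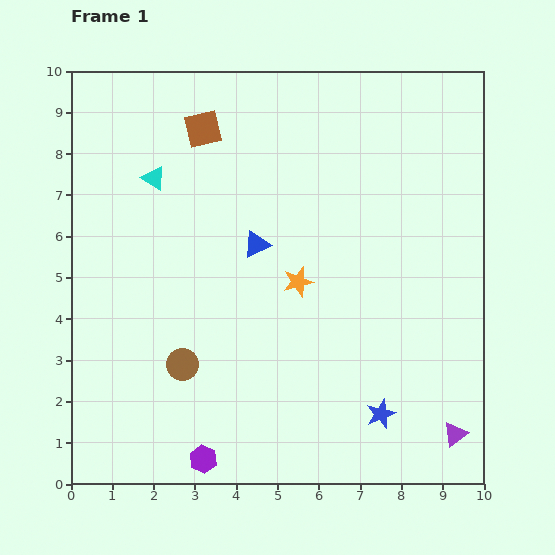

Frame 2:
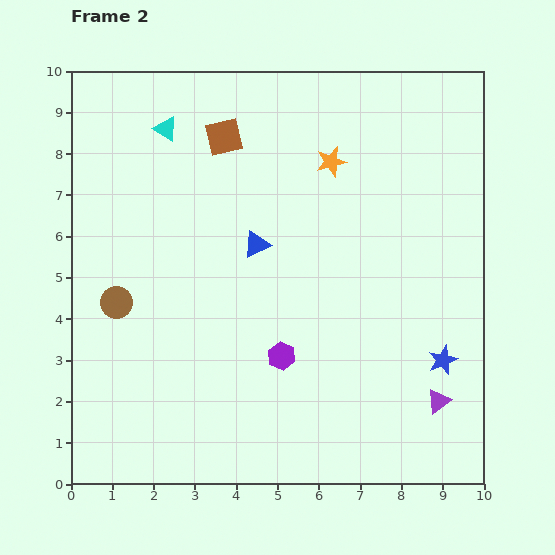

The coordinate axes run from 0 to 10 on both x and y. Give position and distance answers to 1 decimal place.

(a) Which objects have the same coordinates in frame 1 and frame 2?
the blue triangle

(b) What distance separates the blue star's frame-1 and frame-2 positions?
2.0

The blue star moved from (7.5, 1.7) to (9.0, 3.0), a distance of √(1.5² + 1.3²) ≈ 2.0.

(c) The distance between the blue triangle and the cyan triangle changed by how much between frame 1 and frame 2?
+0.6

Distance in frame 1: 3.0. Distance in frame 2: 3.6.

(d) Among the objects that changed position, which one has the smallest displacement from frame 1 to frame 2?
the brown square

(moved 0.5)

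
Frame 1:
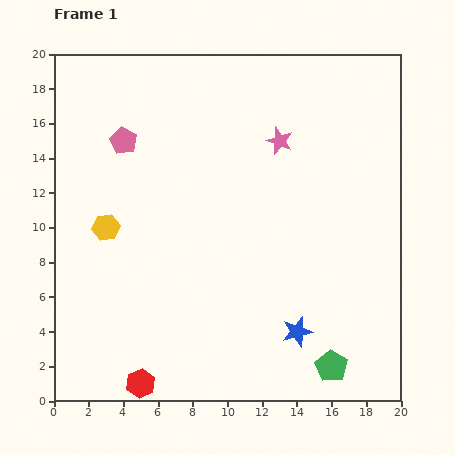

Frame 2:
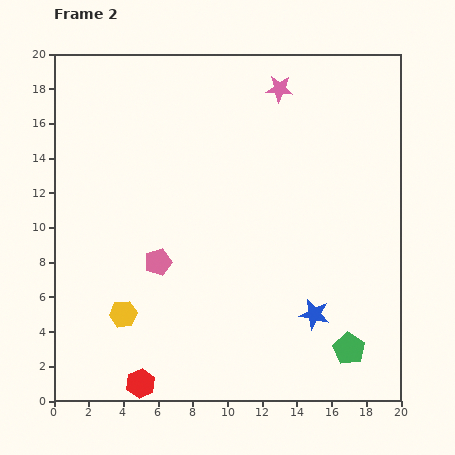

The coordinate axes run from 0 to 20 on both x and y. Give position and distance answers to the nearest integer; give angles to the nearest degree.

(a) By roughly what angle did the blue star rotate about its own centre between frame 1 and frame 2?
27° clockwise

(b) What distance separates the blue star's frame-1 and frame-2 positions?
1

The blue star moved from (14, 4) to (15, 5), a distance of √(1² + 1²) ≈ 1.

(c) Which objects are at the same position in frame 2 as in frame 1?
the red hexagon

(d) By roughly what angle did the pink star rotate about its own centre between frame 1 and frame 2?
17° counter-clockwise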